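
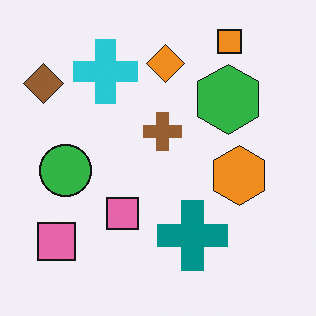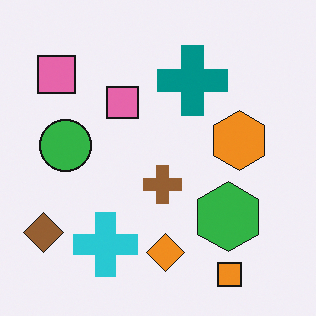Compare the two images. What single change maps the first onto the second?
The image was flipped vertically (top ↔ bottom).

The orange square is in the top-right of the first image and the bottom-right of the second — shapes on opposite sides of the horizontal midline have swapped in a mirror flip.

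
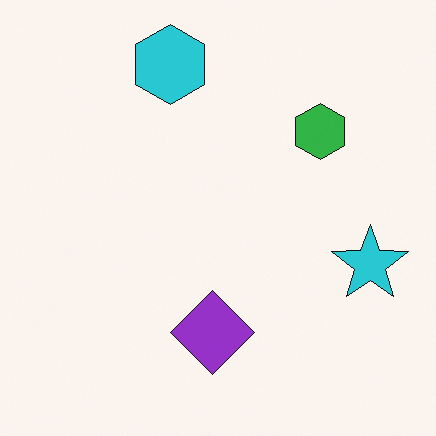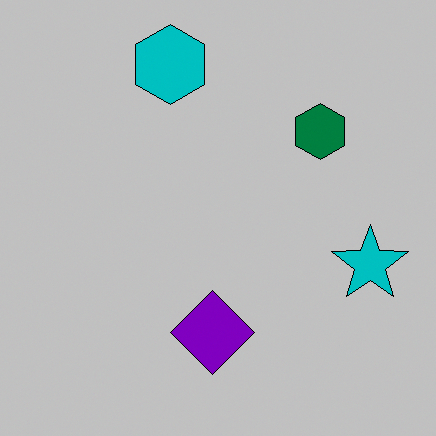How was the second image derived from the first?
It was heavily posterized to just a handful of flat colors.

Each flat color has snapped to a coarser quantized level — most visibly, the near-white background has dropped to a flat grey.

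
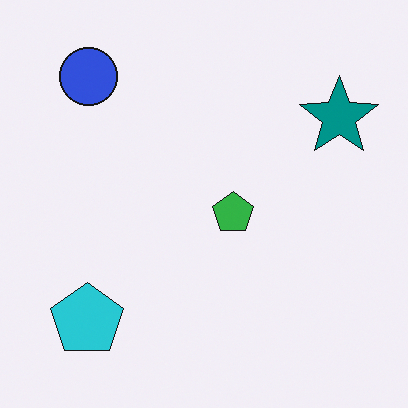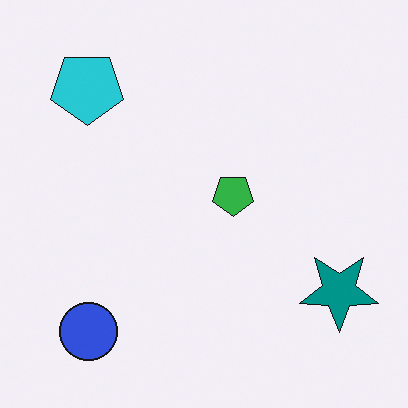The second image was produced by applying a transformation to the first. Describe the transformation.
This is the original image flipped vertically (top ↔ bottom).

The blue circle is in the top-left of the first image and the bottom-left of the second — shapes on opposite sides of the horizontal midline have swapped in a mirror flip.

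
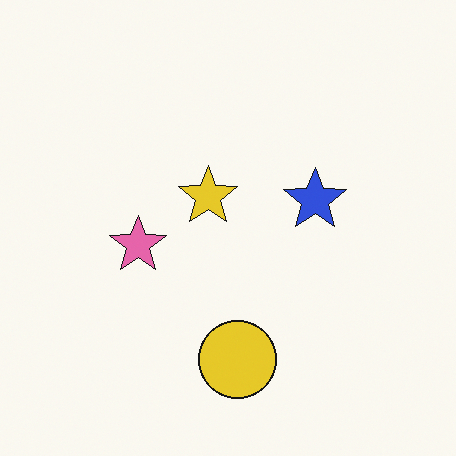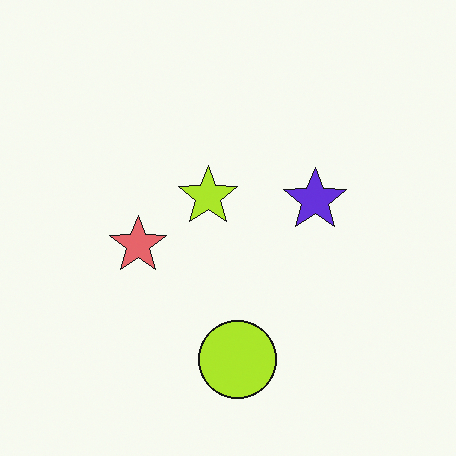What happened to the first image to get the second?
The transformation is: hue-shifted by a small amount.

Every shape's color has rotated by the same amount around the hue wheel — a uniform hue shift.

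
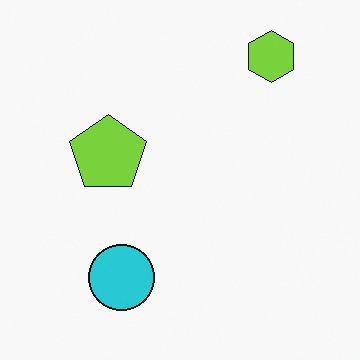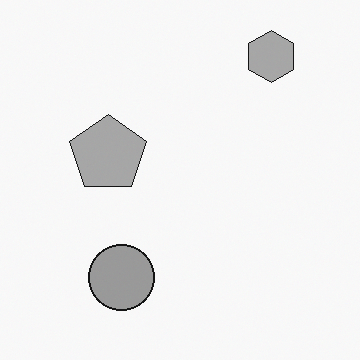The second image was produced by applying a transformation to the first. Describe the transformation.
The transformation is: converted to grayscale.

All color is removed — every shape is now a shade of grey.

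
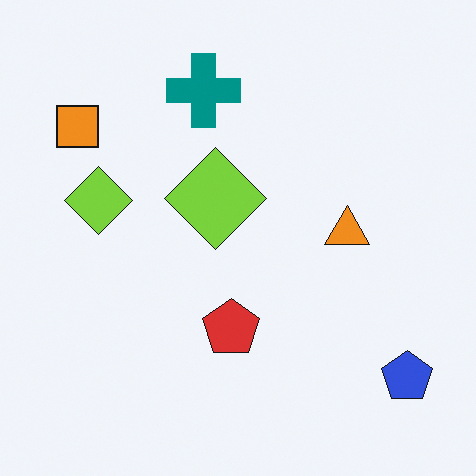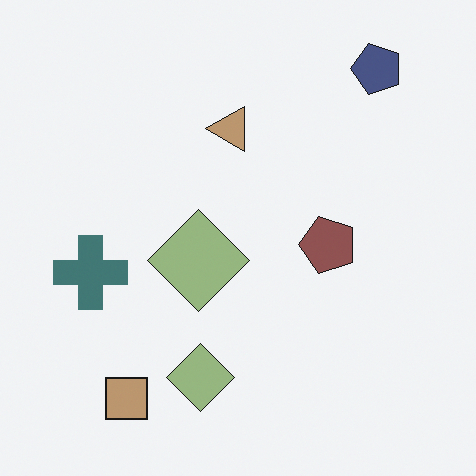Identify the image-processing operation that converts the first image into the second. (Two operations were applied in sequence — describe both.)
It was rotated 90° counter-clockwise, then made much more muted (saturation change).

The blue pentagon sits in the bottom-right of the first image and the top-right of the second — consistent with a whole-image 90° counter-clockwise rotation. All colors are more muted and greyish — a global saturation change.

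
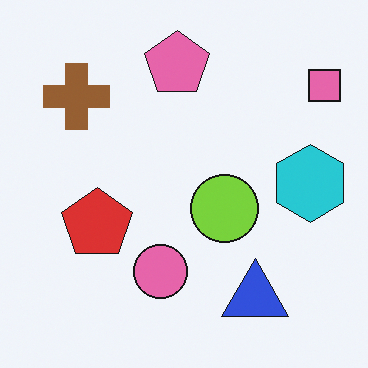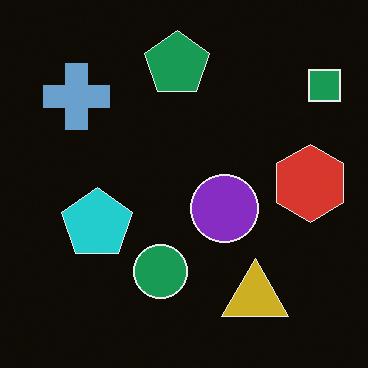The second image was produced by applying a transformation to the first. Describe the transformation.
Color-inverted (negative).

The light background has become dark and every shape's color is its complement — a photographic negative.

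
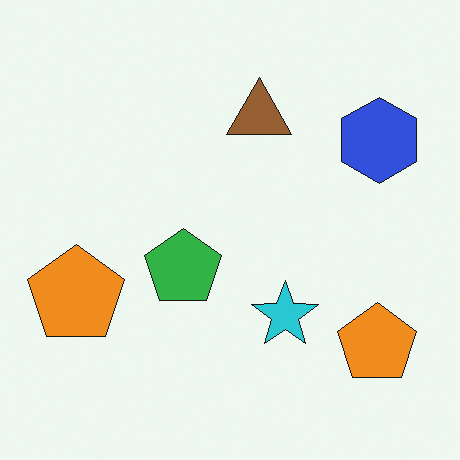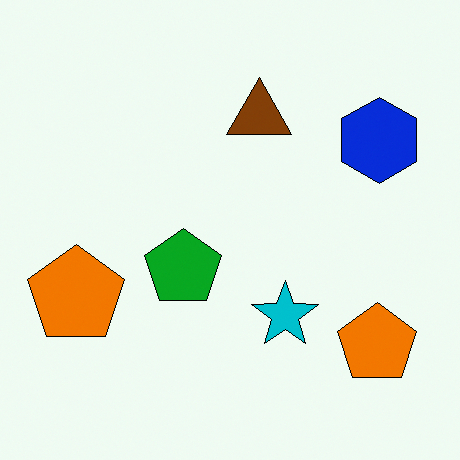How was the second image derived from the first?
It was given slightly increased contrast.

Tones are pushed away from mid-grey across the whole image — a global contrast change.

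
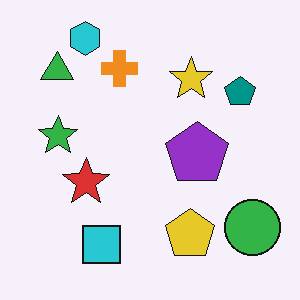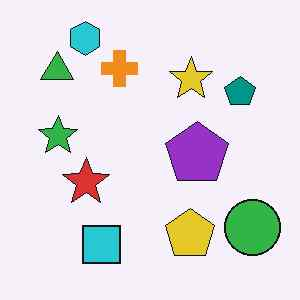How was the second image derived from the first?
The image was JPEG-compressed with visible artifacts.

Blocky 8×8 compression artifacts appear around shape edges and the flat background shows ringing — characteristic JPEG degradation.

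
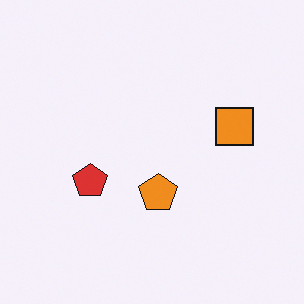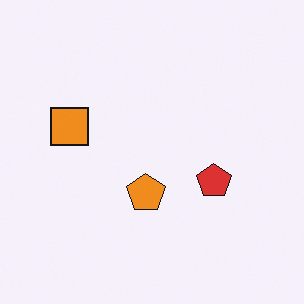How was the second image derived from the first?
This is the original image flipped horizontally (left ↔ right).

The orange square is in the right of the first image and the left of the second — shapes on opposite sides of the vertical midline have swapped in a mirror flip.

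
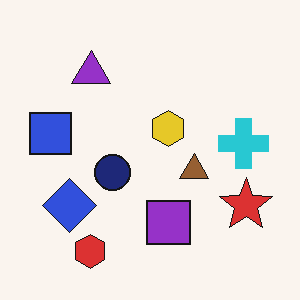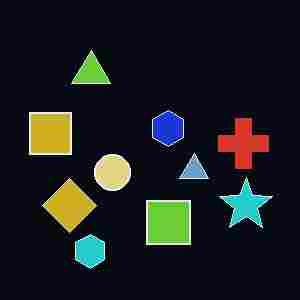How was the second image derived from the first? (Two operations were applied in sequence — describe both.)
Color-inverted (negative), then heavily JPEG-compressed with obvious blocking artifacts.

The light background has become dark and every shape's color is its complement — a photographic negative. Blocky 8×8 compression artifacts appear around shape edges and the flat background shows ringing — characteristic JPEG degradation.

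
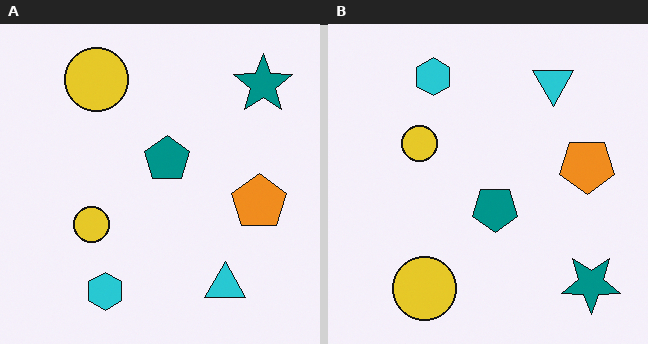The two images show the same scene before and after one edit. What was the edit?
The right (B) image is the left (A) flipped vertically (top ↔ bottom).

The cyan hexagon is in the bottom-left of the left (A) image and the top-left of the right (B) — shapes on opposite sides of the horizontal midline have swapped in a mirror flip.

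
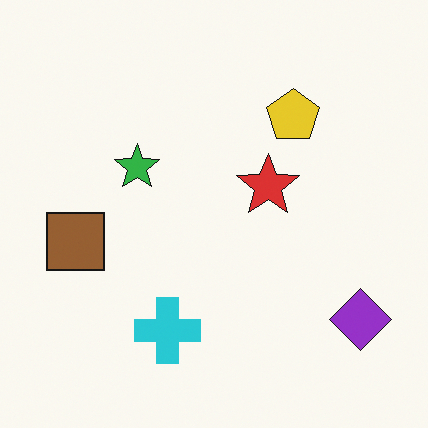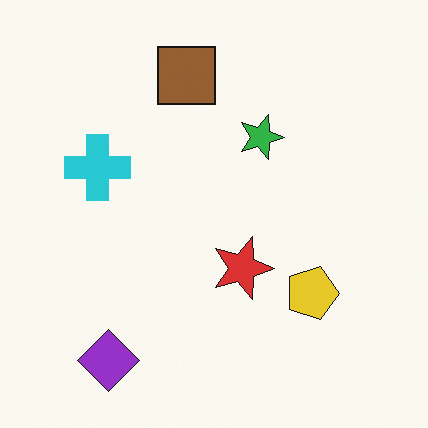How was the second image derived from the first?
It was rotated 90° clockwise.

The purple diamond sits in the bottom-right of the first image and the bottom-left of the second — consistent with a whole-image 90° clockwise rotation.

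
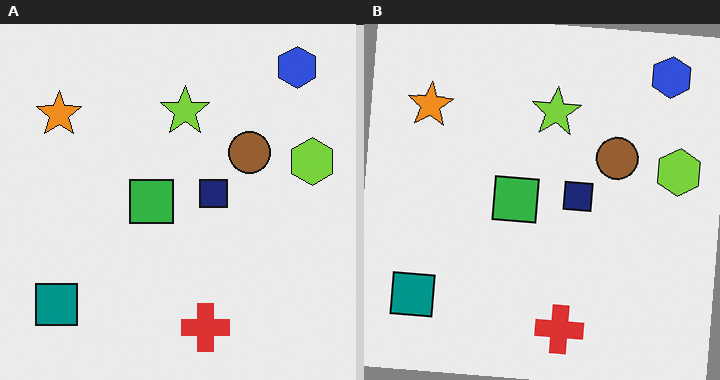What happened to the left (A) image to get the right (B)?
Rotated clockwise by a few degrees.

Every shape is tilted by the same angle and the image corners show triangular fill wedges — a whole-image rotation by a non-right angle.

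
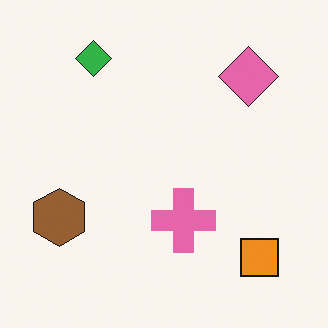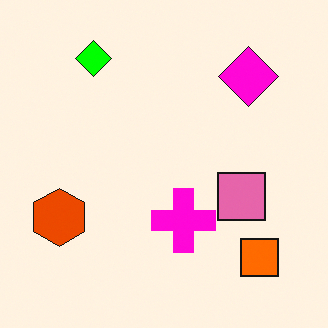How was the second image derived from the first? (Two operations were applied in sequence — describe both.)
The image was made much more vivid (saturation change), then overlaid with an additional pink square.

All colors are more vivid — a global saturation change. A pink square appears in the second image that is absent from the first.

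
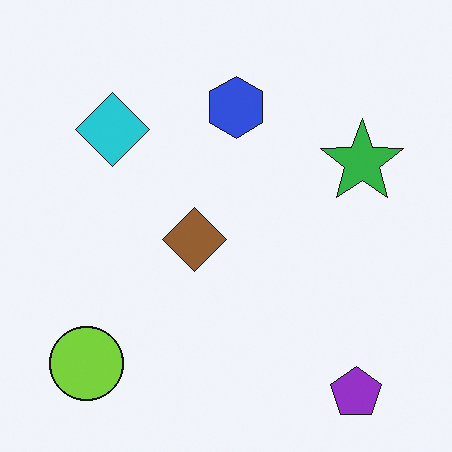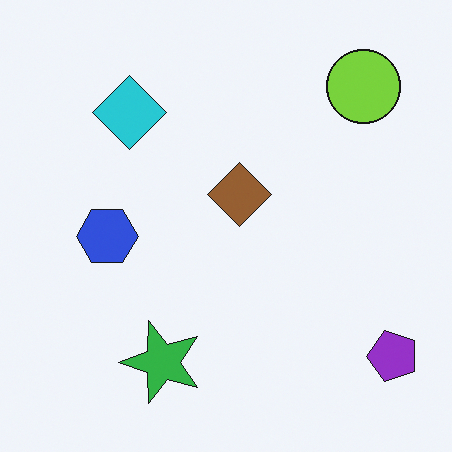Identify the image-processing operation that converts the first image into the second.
The transformation is: transposed (reflected across the top-left ↔ bottom-right diagonal).

Shapes have swapped their row and column positions — what was in the top-right is now in the bottom-left — a diagonal reflection.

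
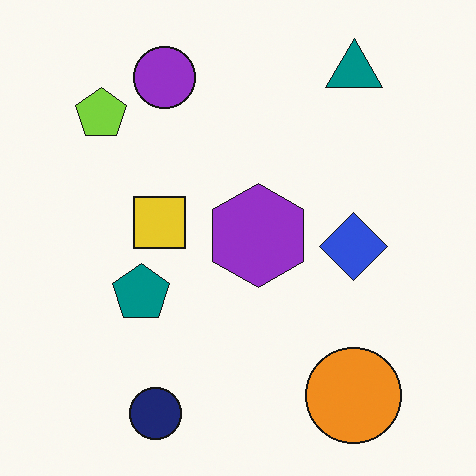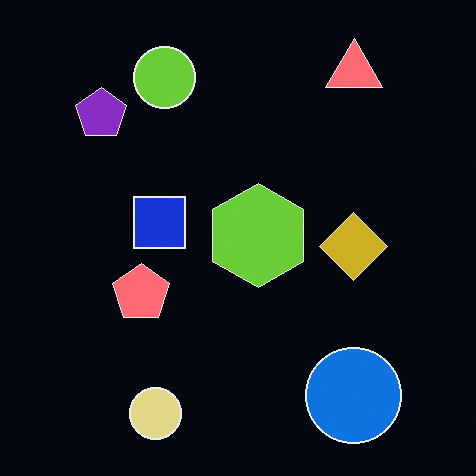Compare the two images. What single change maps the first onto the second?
Color-inverted (negative).

The light background has become dark and every shape's color is its complement — a photographic negative.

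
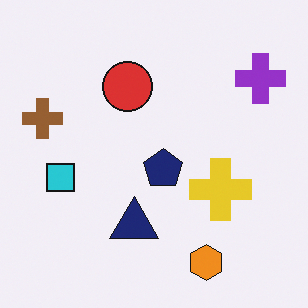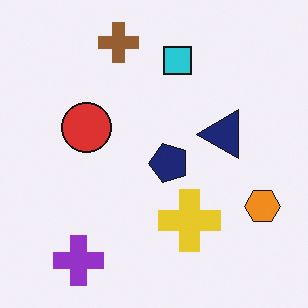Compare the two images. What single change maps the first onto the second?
This is the original image transposed (reflected across the top-left ↔ bottom-right diagonal).

Shapes have swapped their row and column positions — what was in the top-right is now in the bottom-left — a diagonal reflection.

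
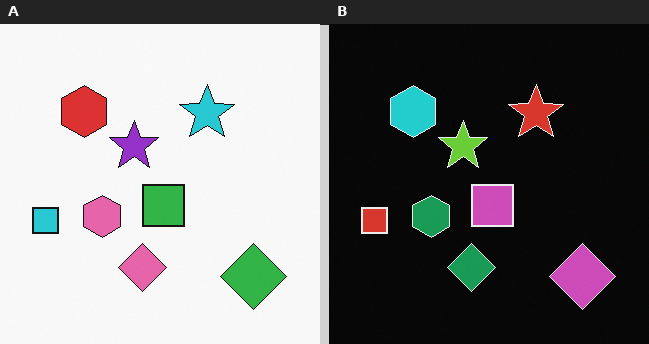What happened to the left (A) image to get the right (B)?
The right (B) image is the left (A) color-inverted (negative).

The light background has become dark and every shape's color is its complement — a photographic negative.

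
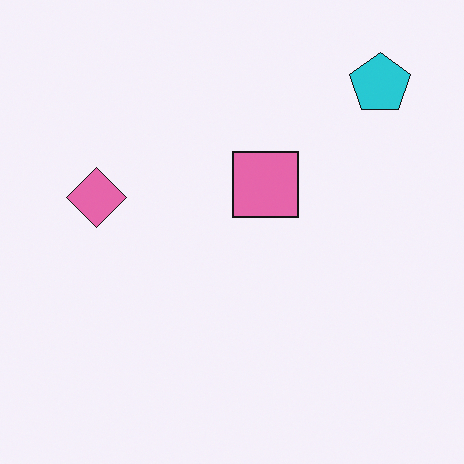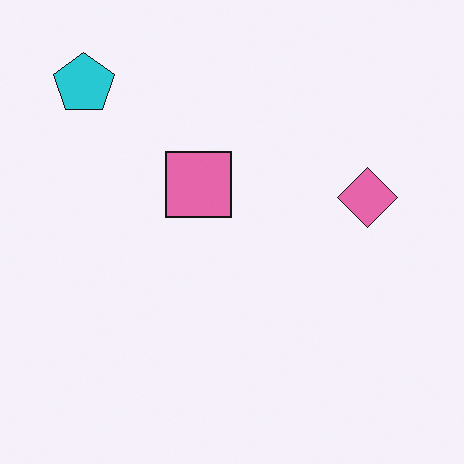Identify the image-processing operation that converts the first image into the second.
The second image is the first flipped horizontally (left ↔ right).

The cyan pentagon is in the top-right of the first image and the top-left of the second — shapes on opposite sides of the vertical midline have swapped in a mirror flip.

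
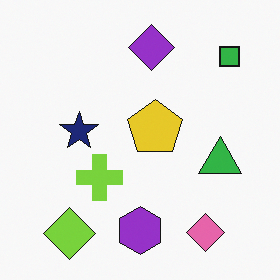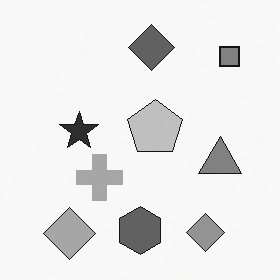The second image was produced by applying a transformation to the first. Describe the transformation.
The second image is the first converted to grayscale.

All color is removed — every shape is now a shade of grey.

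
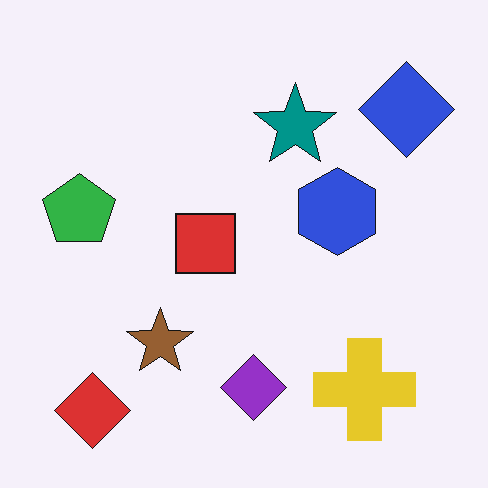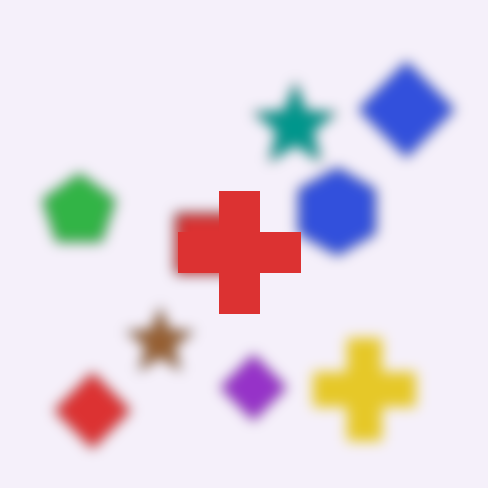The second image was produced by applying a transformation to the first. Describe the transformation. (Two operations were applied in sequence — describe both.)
The second image is the first heavily blurred, then overlaid with an additional red cross.

Shape edges and outlines are uniformly softened across the whole image. A red cross appears in the second image that is absent from the first.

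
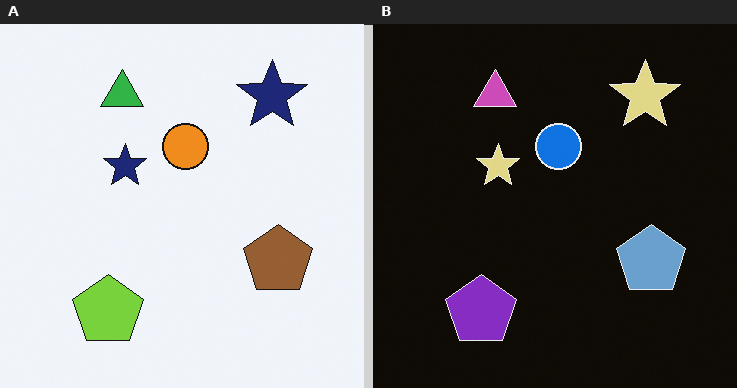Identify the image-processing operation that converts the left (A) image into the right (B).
It was color-inverted (negative).

The light background has become dark and every shape's color is its complement — a photographic negative.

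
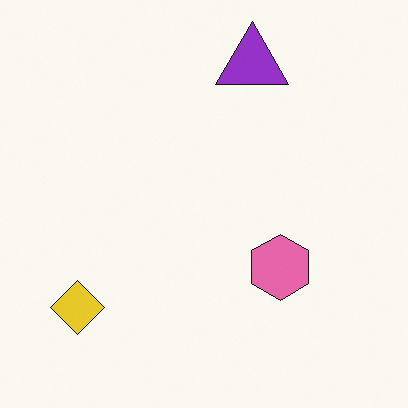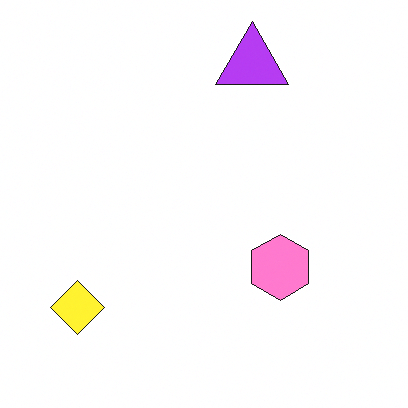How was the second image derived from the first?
The image was slightly brightened.

Every pixel — background and shapes alike — is uniformly brightened.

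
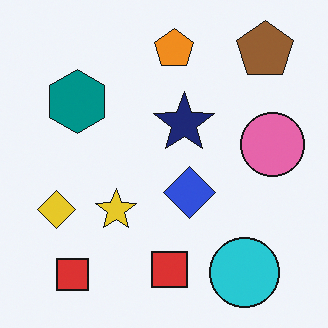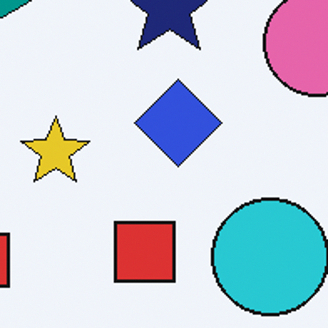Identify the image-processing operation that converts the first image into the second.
The second image is the first cropped tightly and scaled back up.

The visible shapes are larger and the field of view is narrower; shapes near the original edges may be partly or wholly outside the frame — a crop-and-rescale.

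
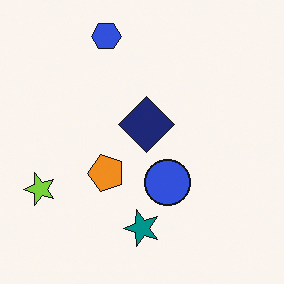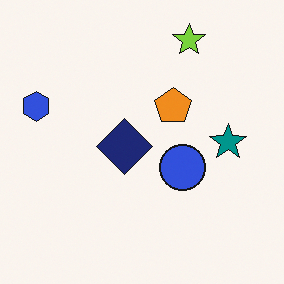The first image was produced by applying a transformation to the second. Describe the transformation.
This is the original image transposed (reflected across the top-left ↔ bottom-right diagonal).

Shapes have swapped their row and column positions — what was in the top-right is now in the bottom-left — a diagonal reflection.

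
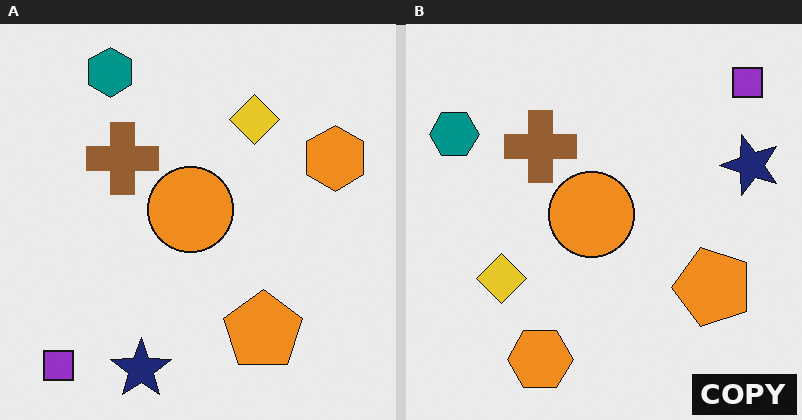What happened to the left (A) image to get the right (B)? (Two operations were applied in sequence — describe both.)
The image was transposed (reflected across the top-left ↔ bottom-right diagonal), then watermarked with the text "COPY" in the lower-right corner.

Shapes have swapped their row and column positions — what was in the top-right is now in the bottom-left — a diagonal reflection. A dark label reading "COPY" appears in the lower-right corner.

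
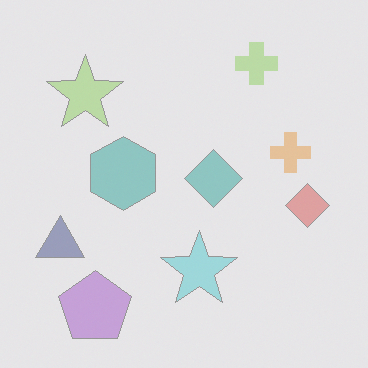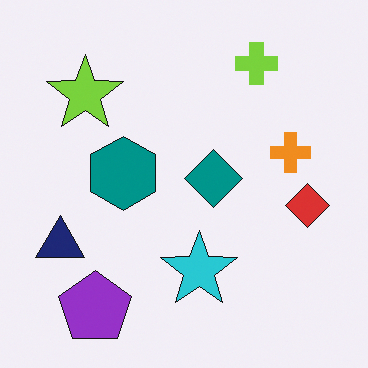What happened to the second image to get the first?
The first image is the second washed out (contrast reduced).

Tones are pushed toward mid-grey across the whole image — a global contrast change.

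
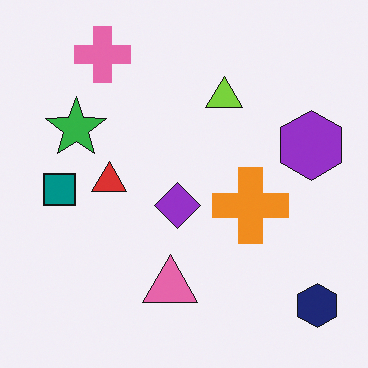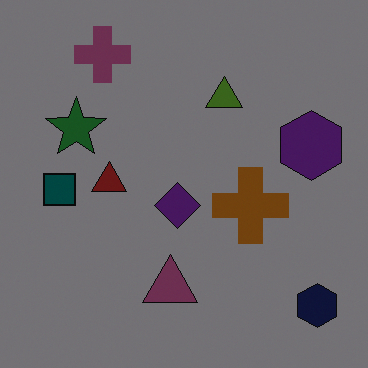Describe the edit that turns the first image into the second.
The second image is the first darkened a lot.

Every pixel — background and shapes alike — is uniformly darkened.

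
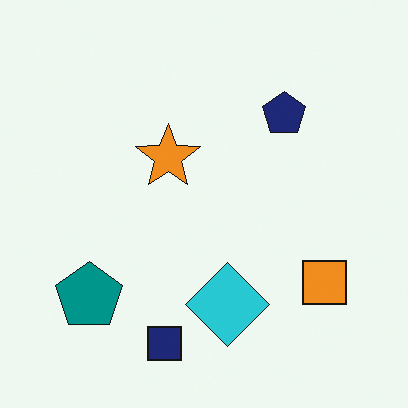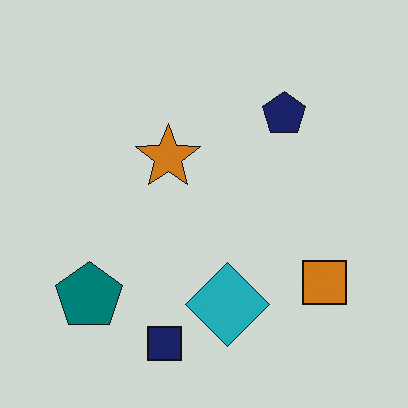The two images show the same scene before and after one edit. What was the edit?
The transformation is: slightly darkened.

Every pixel — background and shapes alike — is uniformly darkened.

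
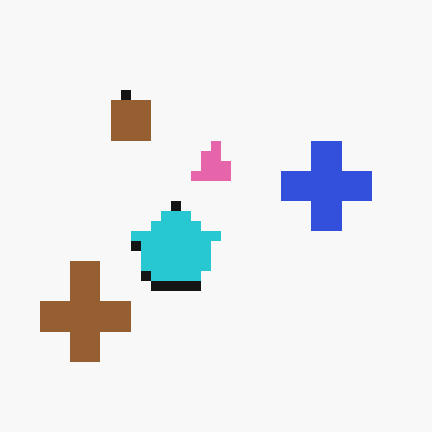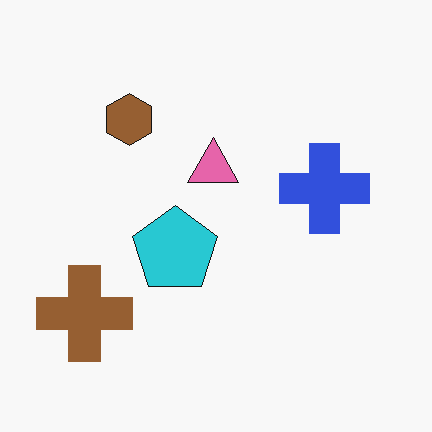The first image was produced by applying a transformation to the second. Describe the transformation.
Heavily pixelated into large blocks.

Shapes are reduced to large square blocks; fine edges and outlines are lost — a downscale-then-upscale (mosaic) effect.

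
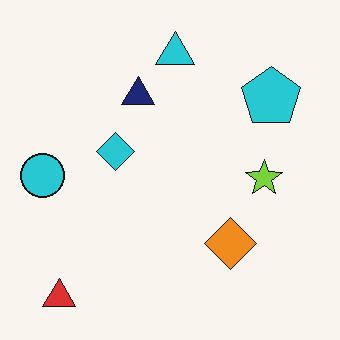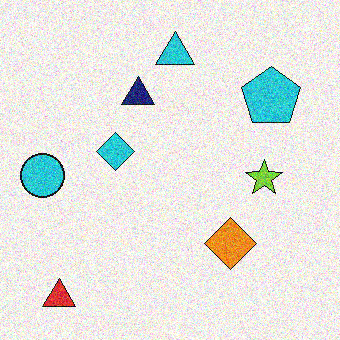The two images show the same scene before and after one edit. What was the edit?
Degraded with visible gaussian noise.

Random speckle covers the whole image, including the flat background.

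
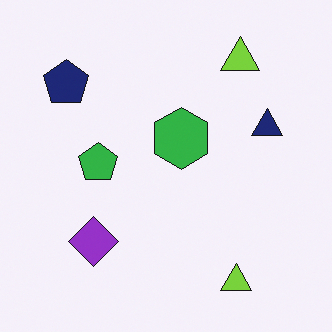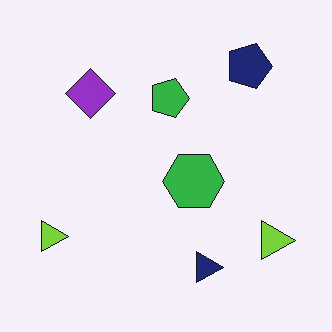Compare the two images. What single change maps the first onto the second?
This is the original image rotated 90° clockwise.

The navy pentagon sits in the top-left of the first image and the top-right of the second — consistent with a whole-image 90° clockwise rotation.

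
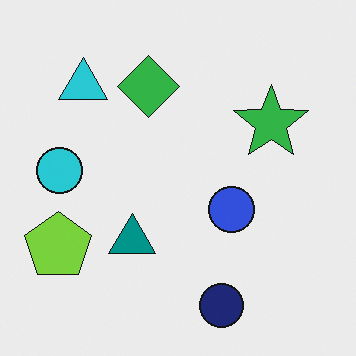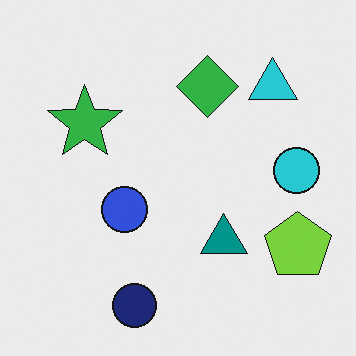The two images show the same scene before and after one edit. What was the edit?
The transformation is: flipped horizontally (left ↔ right).

The lime pentagon is in the bottom-left of the first image and the bottom-right of the second — shapes on opposite sides of the vertical midline have swapped in a mirror flip.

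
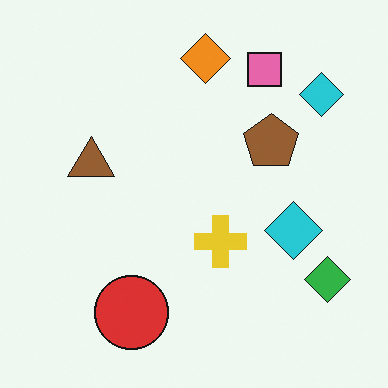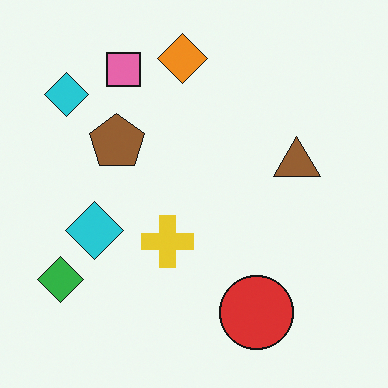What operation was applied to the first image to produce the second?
The transformation is: flipped horizontally (left ↔ right).

The green diamond is in the bottom-right of the first image and the bottom-left of the second — shapes on opposite sides of the vertical midline have swapped in a mirror flip.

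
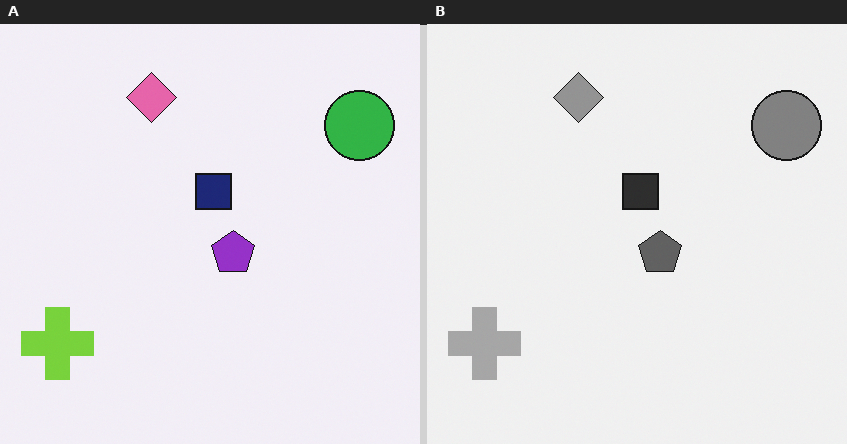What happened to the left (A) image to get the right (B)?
It was converted to grayscale.

All color is removed — every shape is now a shade of grey.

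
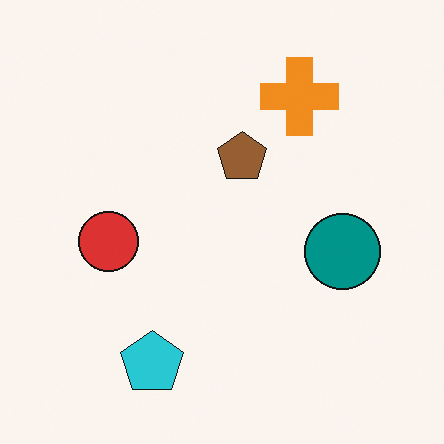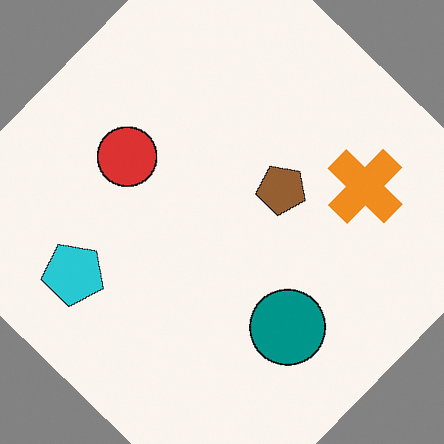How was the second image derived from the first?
The image was rotated clockwise by a large amount — several tens of degrees.

Every shape is tilted by the same angle and the image corners show triangular fill wedges — a whole-image rotation by a non-right angle.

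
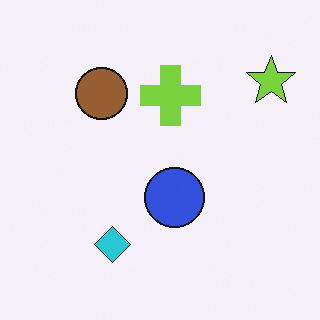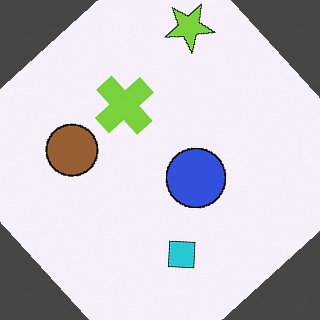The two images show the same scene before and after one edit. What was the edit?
The transformation is: rotated counter-clockwise by a large amount — several tens of degrees.

Every shape is tilted by the same angle and the image corners show triangular fill wedges — a whole-image rotation by a non-right angle.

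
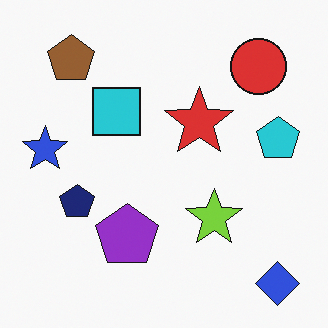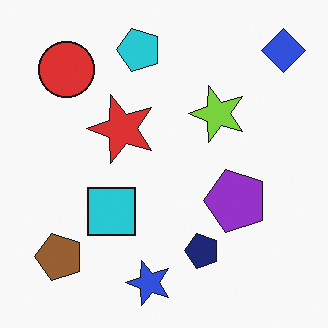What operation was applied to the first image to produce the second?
Rotated 90° counter-clockwise.

The blue diamond sits in the bottom-right of the first image and the top-right of the second — consistent with a whole-image 90° counter-clockwise rotation.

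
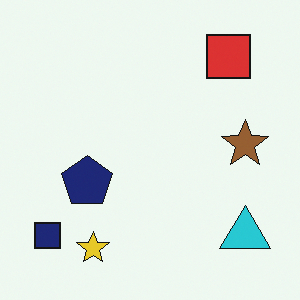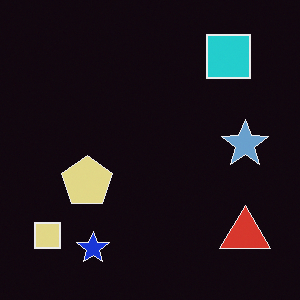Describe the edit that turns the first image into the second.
The image was color-inverted (negative).

The light background has become dark and every shape's color is its complement — a photographic negative.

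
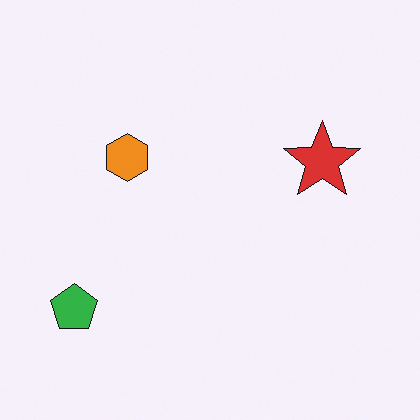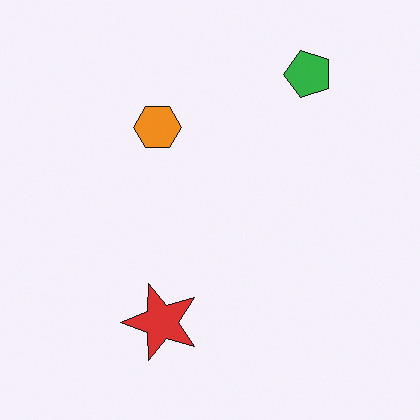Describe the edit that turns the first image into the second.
This is the original image transposed (reflected across the top-left ↔ bottom-right diagonal).

Shapes have swapped their row and column positions — what was in the top-right is now in the bottom-left — a diagonal reflection.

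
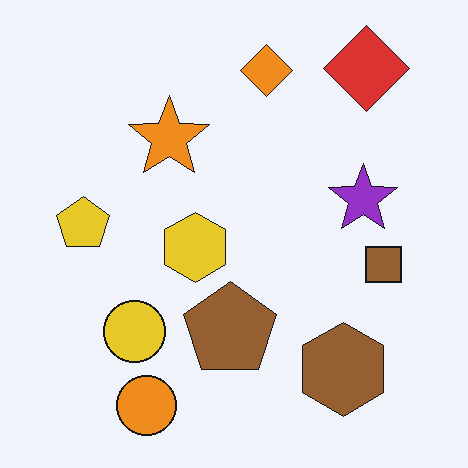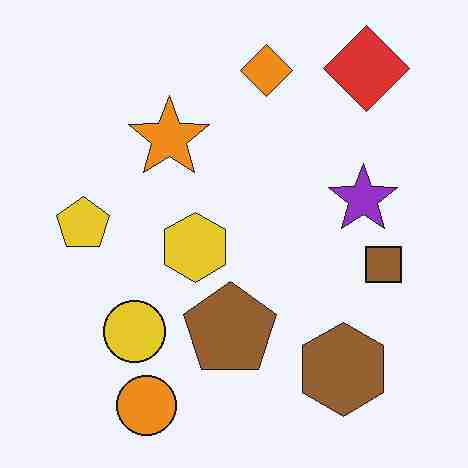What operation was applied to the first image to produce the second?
This is the original image heavily JPEG-compressed with obvious blocking artifacts.

Blocky 8×8 compression artifacts appear around shape edges and the flat background shows ringing — characteristic JPEG degradation.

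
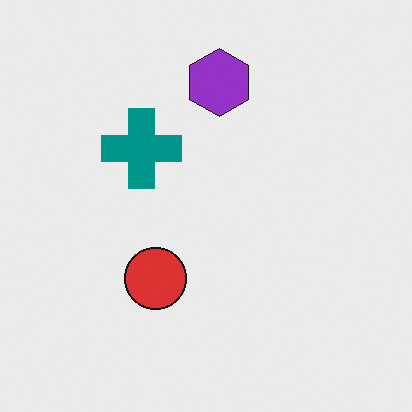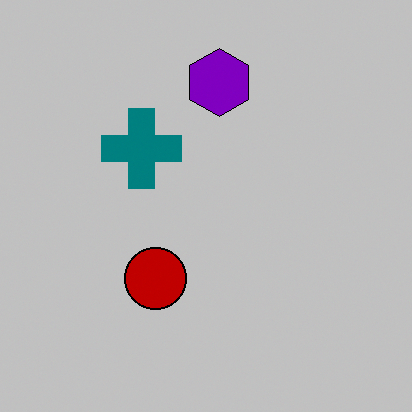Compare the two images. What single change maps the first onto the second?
This is the original image heavily posterized to just a handful of flat colors.

Each flat color has snapped to a coarser quantized level — most visibly, the near-white background has dropped to a flat grey.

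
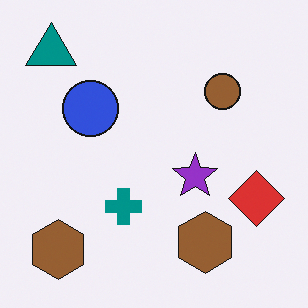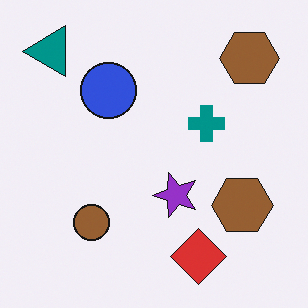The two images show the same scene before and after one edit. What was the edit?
The transformation is: transposed (reflected across the top-left ↔ bottom-right diagonal).

Shapes have swapped their row and column positions — what was in the top-right is now in the bottom-left — a diagonal reflection.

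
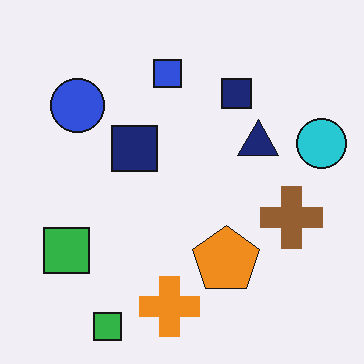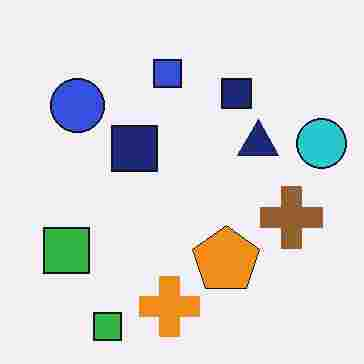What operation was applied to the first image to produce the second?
The image was heavily JPEG-compressed with obvious blocking artifacts.

Blocky 8×8 compression artifacts appear around shape edges and the flat background shows ringing — characteristic JPEG degradation.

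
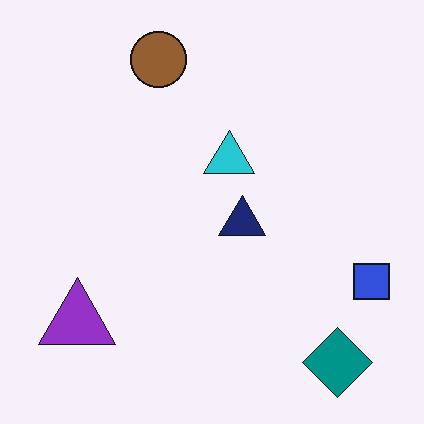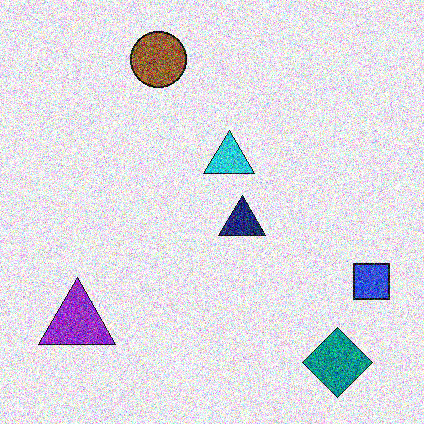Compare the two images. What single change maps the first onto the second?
This is the original image degraded with heavy additive noise.

Random speckle covers the whole image, including the flat background.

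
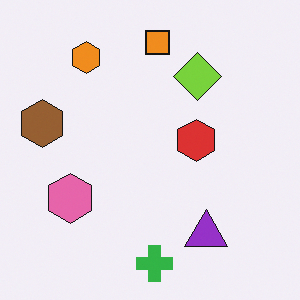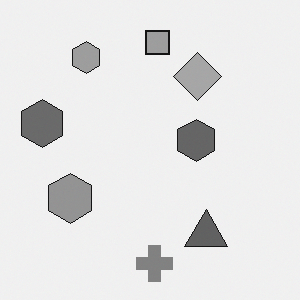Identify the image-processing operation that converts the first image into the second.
The transformation is: converted to grayscale.

All color is removed — every shape is now a shade of grey.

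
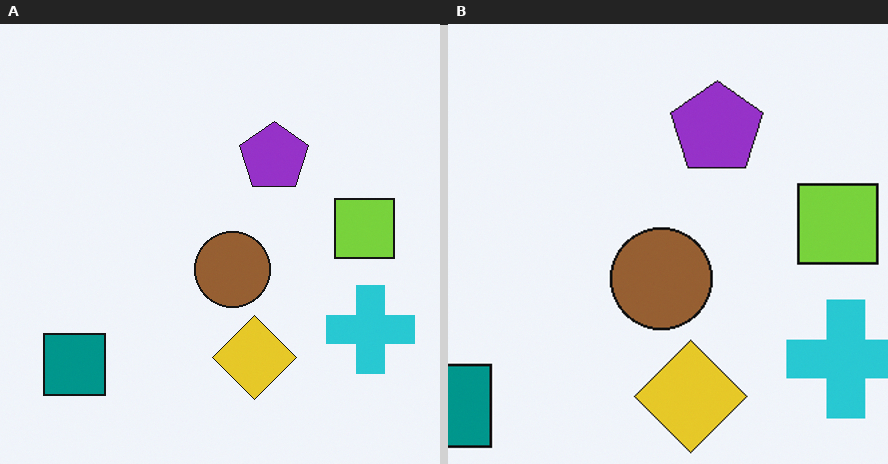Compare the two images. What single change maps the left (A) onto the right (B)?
Cropped to a modestly smaller region and rescaled.

The visible shapes are larger and the field of view is narrower; shapes near the original edges may be partly or wholly outside the frame — a crop-and-rescale.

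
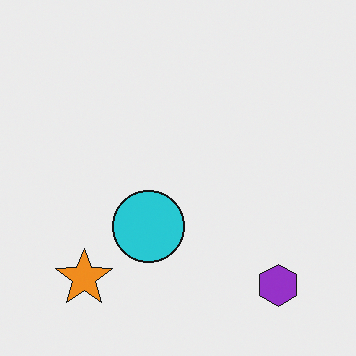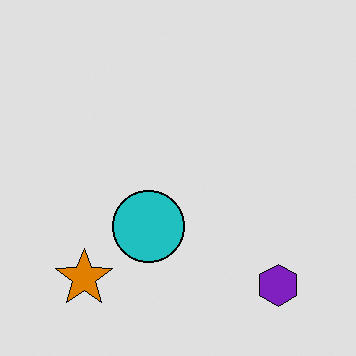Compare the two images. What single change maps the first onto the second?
The image was posterized to a reduced palette.

Each flat color has snapped to a coarser quantized level — most visibly, the near-white background has dropped to a flat grey.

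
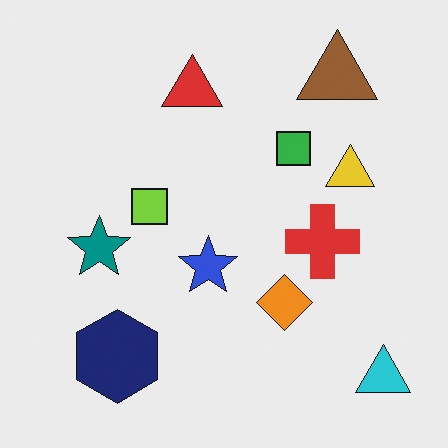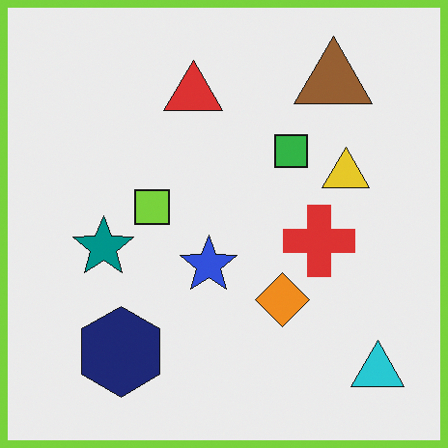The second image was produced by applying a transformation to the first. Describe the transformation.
It was framed with a lime border.

A solid lime frame runs around the edge of the second image, with the content slightly shrunk inside it.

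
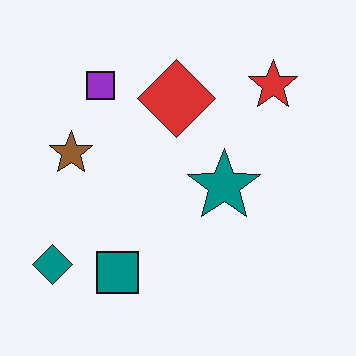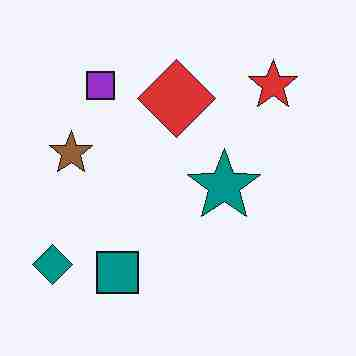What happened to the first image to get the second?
The second image is the first heavily JPEG-compressed with obvious blocking artifacts.

Blocky 8×8 compression artifacts appear around shape edges and the flat background shows ringing — characteristic JPEG degradation.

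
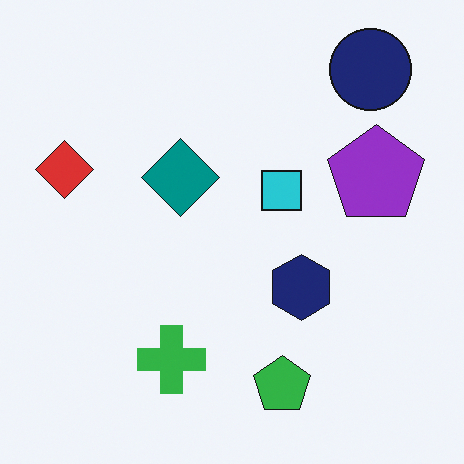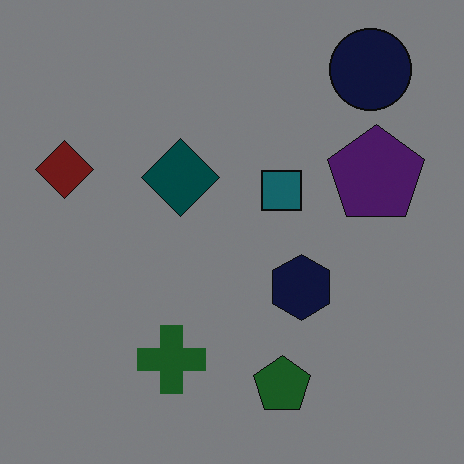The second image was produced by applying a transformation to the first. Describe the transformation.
Darkened a lot.

Every pixel — background and shapes alike — is uniformly darkened.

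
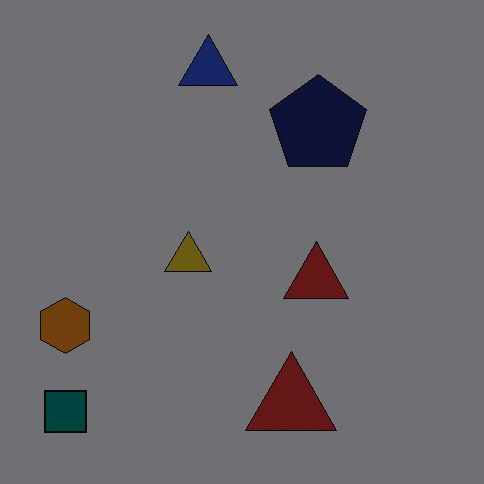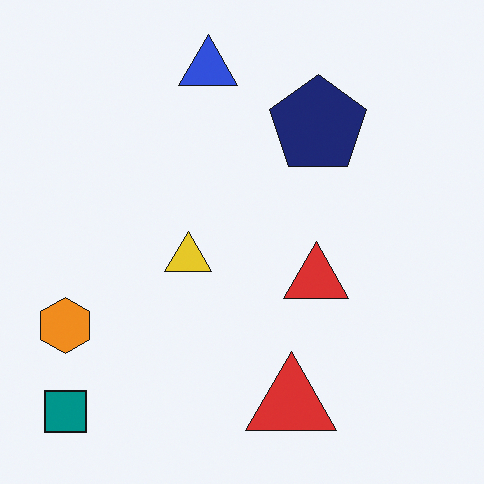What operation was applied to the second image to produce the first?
This is the original image noticeably darkened.

Every pixel — background and shapes alike — is uniformly darkened.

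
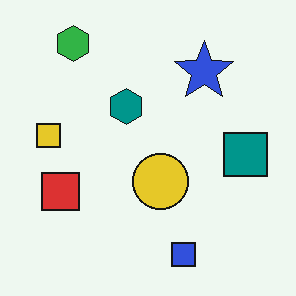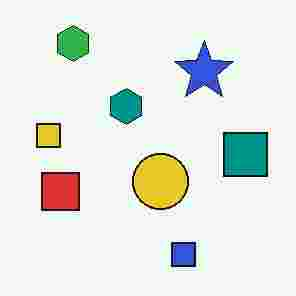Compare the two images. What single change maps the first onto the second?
The transformation is: heavily JPEG-compressed with obvious blocking artifacts.

Blocky 8×8 compression artifacts appear around shape edges and the flat background shows ringing — characteristic JPEG degradation.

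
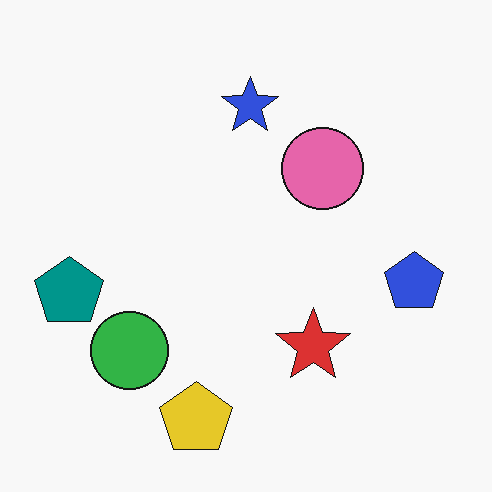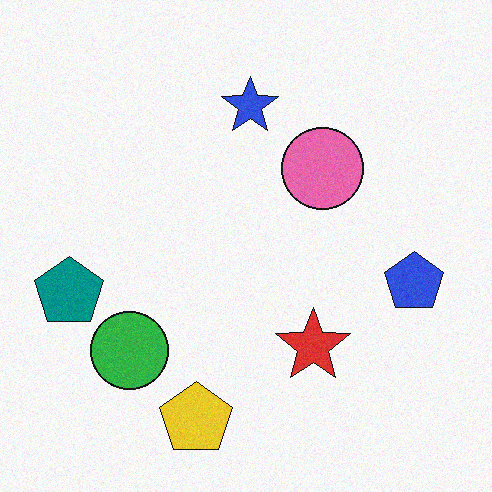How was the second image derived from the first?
The second image is the first degraded with subtle gaussian noise.

Random speckle covers the whole image, including the flat background.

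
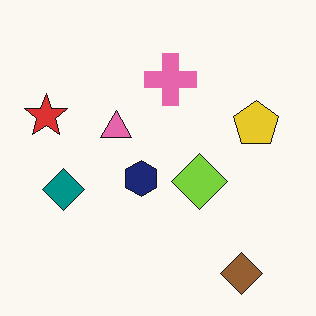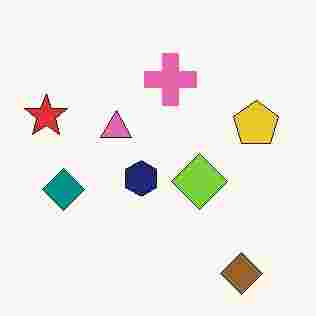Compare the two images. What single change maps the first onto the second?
The second image is the first degraded with heavy JPEG compression.

Blocky 8×8 compression artifacts appear around shape edges and the flat background shows ringing — characteristic JPEG degradation.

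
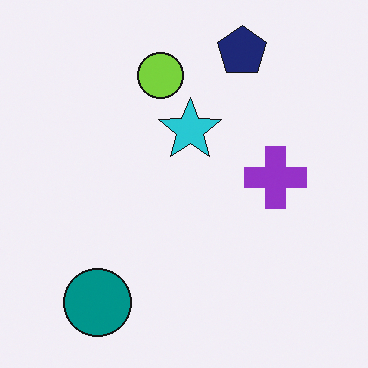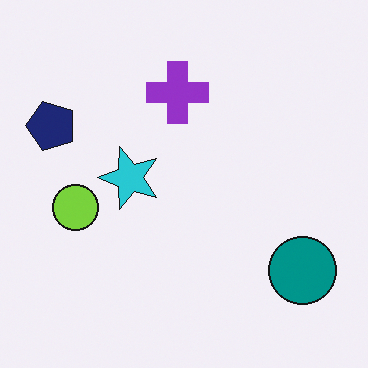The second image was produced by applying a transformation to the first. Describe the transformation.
The transformation is: rotated 90° counter-clockwise.

The teal circle sits in the bottom-left of the first image and the bottom-right of the second — consistent with a whole-image 90° counter-clockwise rotation.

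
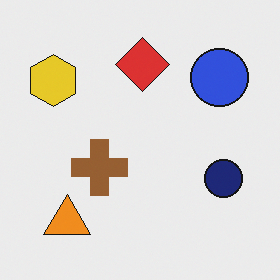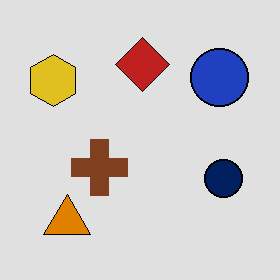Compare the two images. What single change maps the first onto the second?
Posterized to a reduced palette.

Each flat color has snapped to a coarser quantized level — most visibly, the near-white background has dropped to a flat grey.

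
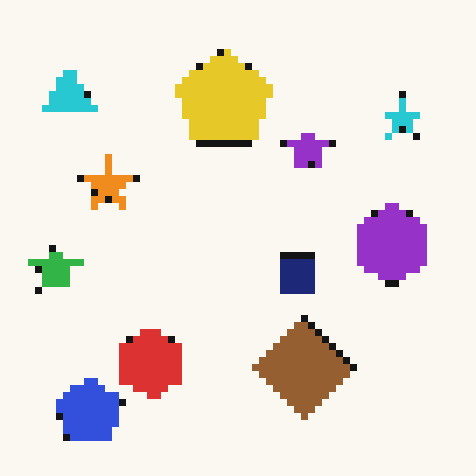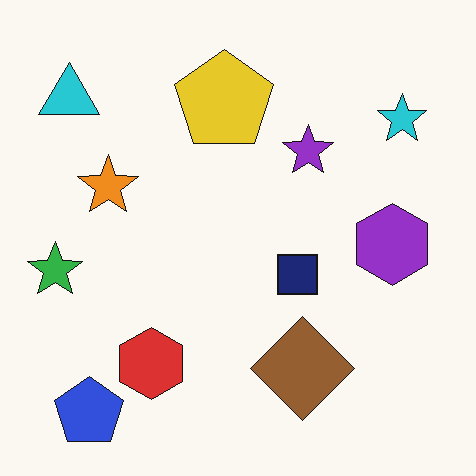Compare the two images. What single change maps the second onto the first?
It was pixelated into visible square blocks.

Shapes are reduced to large square blocks; fine edges and outlines are lost — a downscale-then-upscale (mosaic) effect.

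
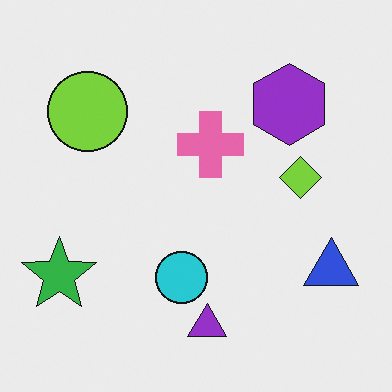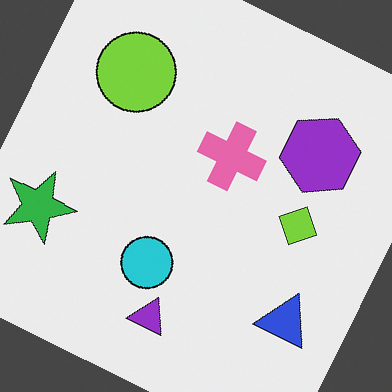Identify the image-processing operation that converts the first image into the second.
Rotated clockwise by a clearly visible amount.

Every shape is tilted by the same angle and the image corners show triangular fill wedges — a whole-image rotation by a non-right angle.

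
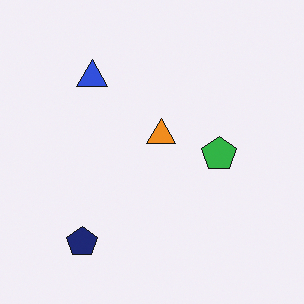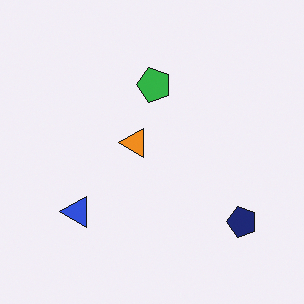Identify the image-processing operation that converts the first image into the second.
This is the original image rotated 90° counter-clockwise.

The navy pentagon sits in the bottom-left of the first image and the bottom-right of the second — consistent with a whole-image 90° counter-clockwise rotation.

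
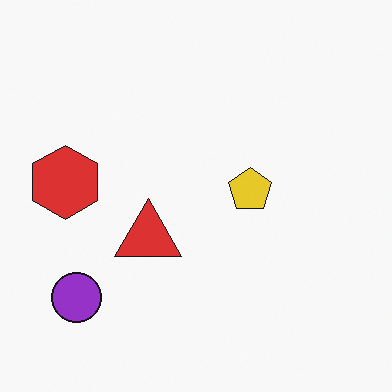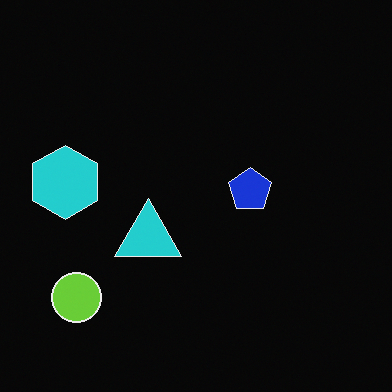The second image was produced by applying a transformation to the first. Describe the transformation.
This is the original image color-inverted (negative).

The light background has become dark and every shape's color is its complement — a photographic negative.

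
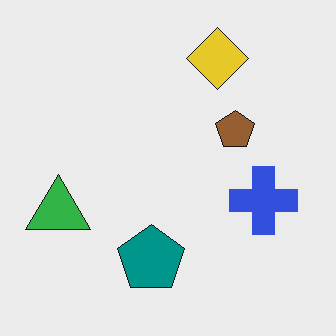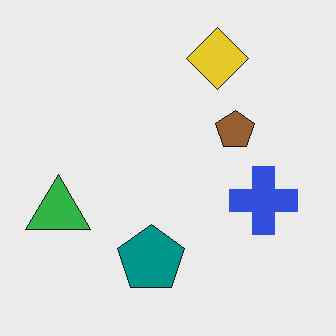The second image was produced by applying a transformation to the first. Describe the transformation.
The second image is the first given moderate JPEG compression.

Blocky 8×8 compression artifacts appear around shape edges and the flat background shows ringing — characteristic JPEG degradation.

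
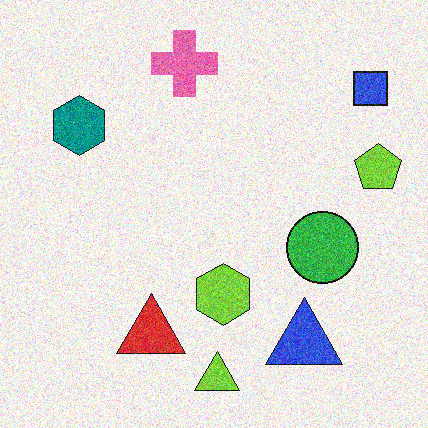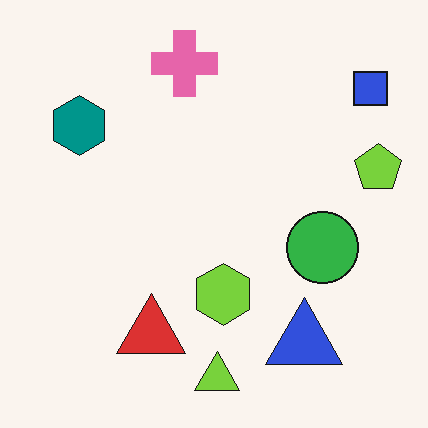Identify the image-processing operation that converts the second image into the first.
The image was degraded with a thick layer of grain.

Random speckle covers the whole image, including the flat background.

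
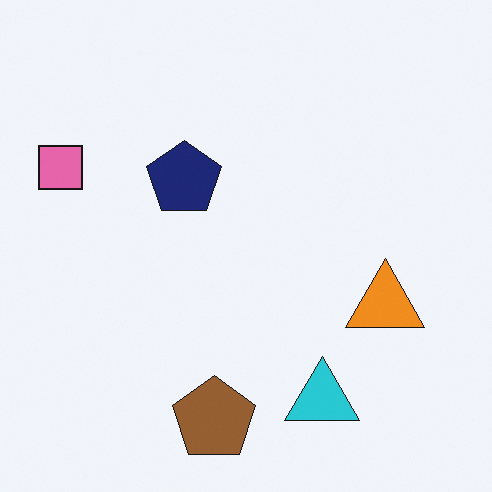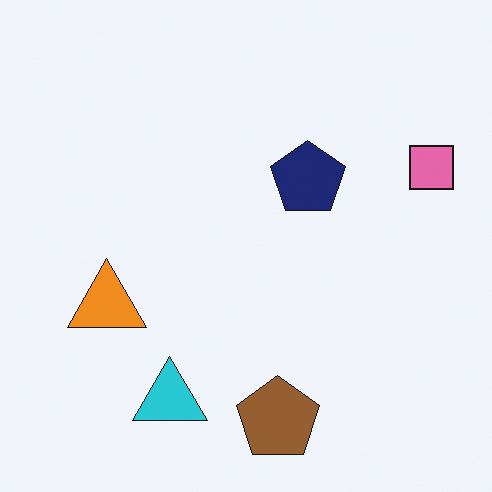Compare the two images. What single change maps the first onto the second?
It was flipped horizontally (left ↔ right).

The pink square is in the left of the first image and the right of the second — shapes on opposite sides of the vertical midline have swapped in a mirror flip.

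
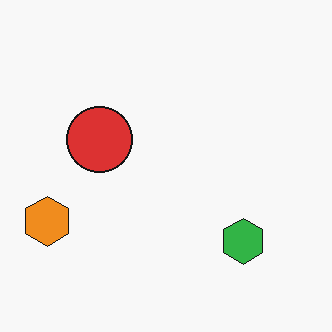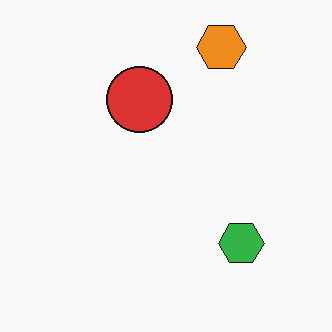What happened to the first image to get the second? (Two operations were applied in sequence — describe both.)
Given moderate JPEG compression, then transposed (reflected across the top-left ↔ bottom-right diagonal).

Blocky 8×8 compression artifacts appear around shape edges and the flat background shows ringing — characteristic JPEG degradation. Shapes have swapped their row and column positions — what was in the top-right is now in the bottom-left — a diagonal reflection.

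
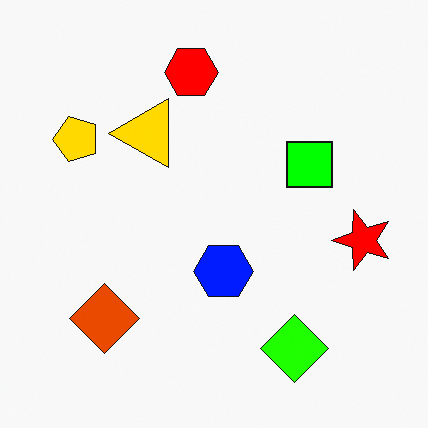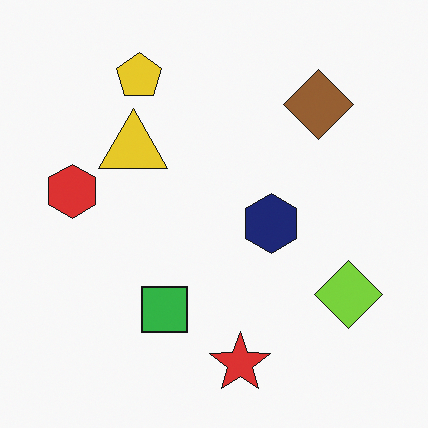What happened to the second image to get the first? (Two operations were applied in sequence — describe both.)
This is the original image transposed (reflected across the top-left ↔ bottom-right diagonal), then heavily oversaturated.

Shapes have swapped their row and column positions — what was in the top-right is now in the bottom-left — a diagonal reflection. All colors are more vivid — a global saturation change.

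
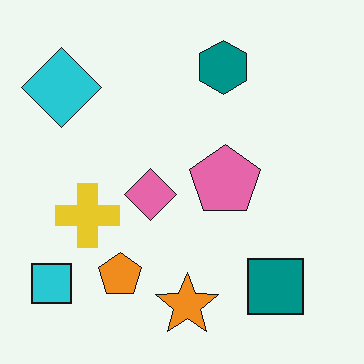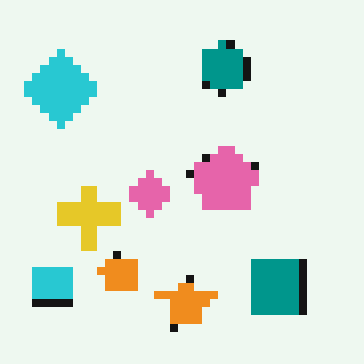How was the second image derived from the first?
The transformation is: pixelated into visible square blocks.

Shapes are reduced to large square blocks; fine edges and outlines are lost — a downscale-then-upscale (mosaic) effect.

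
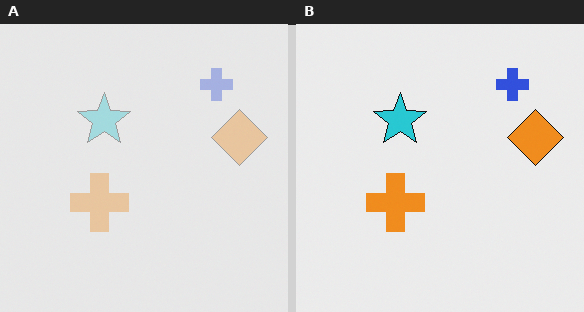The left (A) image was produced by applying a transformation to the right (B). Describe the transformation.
The image was washed out (contrast reduced).

Tones are pushed toward mid-grey across the whole image — a global contrast change.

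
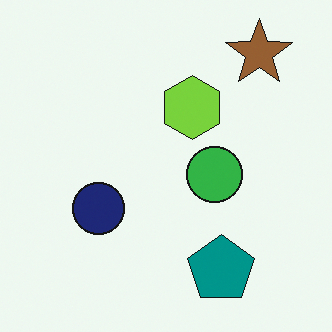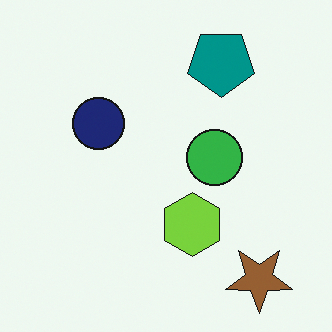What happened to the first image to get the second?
The image was flipped vertically (top ↔ bottom).

The brown star is in the top-right of the first image and the bottom-right of the second — shapes on opposite sides of the horizontal midline have swapped in a mirror flip.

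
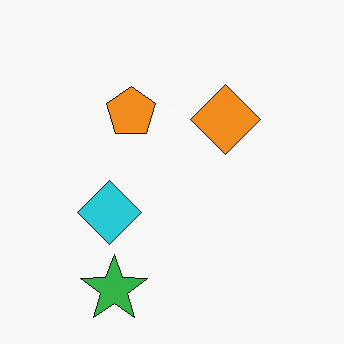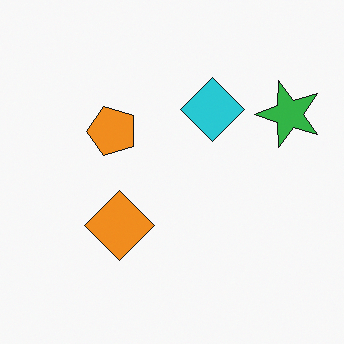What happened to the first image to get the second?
This is the original image transposed (reflected across the top-left ↔ bottom-right diagonal).

Shapes have swapped their row and column positions — what was in the top-right is now in the bottom-left — a diagonal reflection.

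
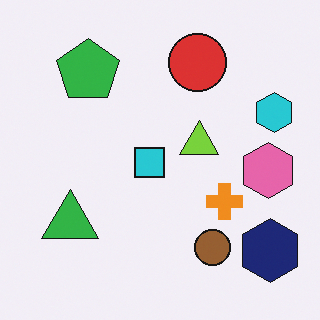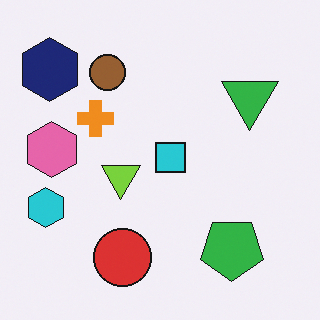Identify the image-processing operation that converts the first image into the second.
Rotated 180°.

The navy hexagon sits in the bottom-right of the first image and the top-left of the second — consistent with a whole-image 180° rotation.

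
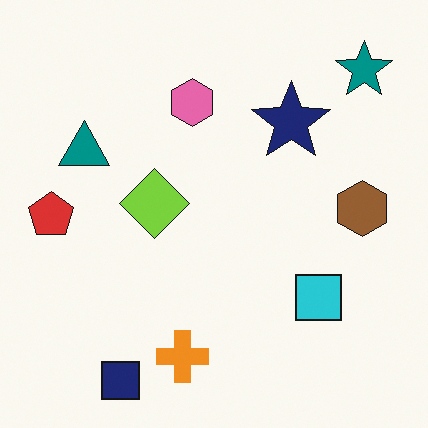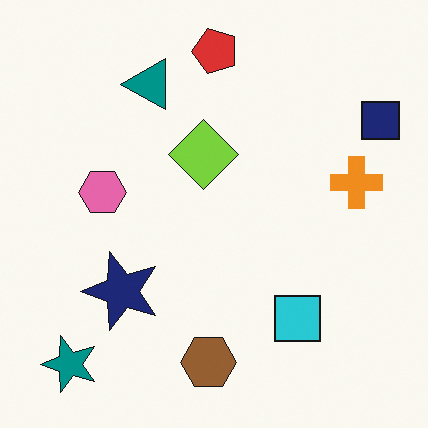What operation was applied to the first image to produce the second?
The image was transposed (reflected across the top-left ↔ bottom-right diagonal).

Shapes have swapped their row and column positions — what was in the top-right is now in the bottom-left — a diagonal reflection.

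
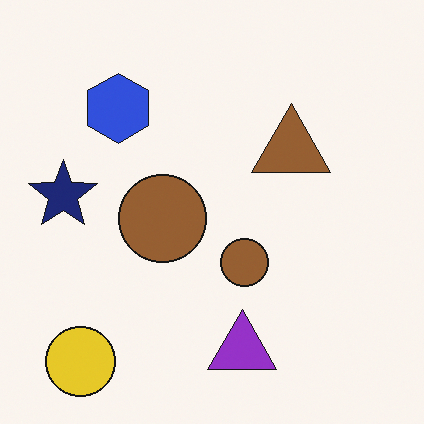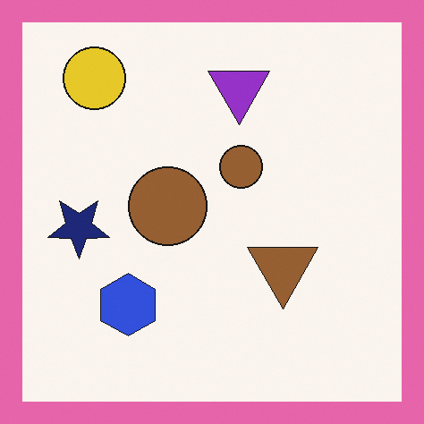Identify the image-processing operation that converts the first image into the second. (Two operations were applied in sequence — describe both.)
The transformation is: flipped vertically (top ↔ bottom), then framed with a pink border.

The yellow circle is in the bottom-left of the first image and the top-left of the second — shapes on opposite sides of the horizontal midline have swapped in a mirror flip. A solid pink frame runs around the edge of the second image, with the content slightly shrunk inside it.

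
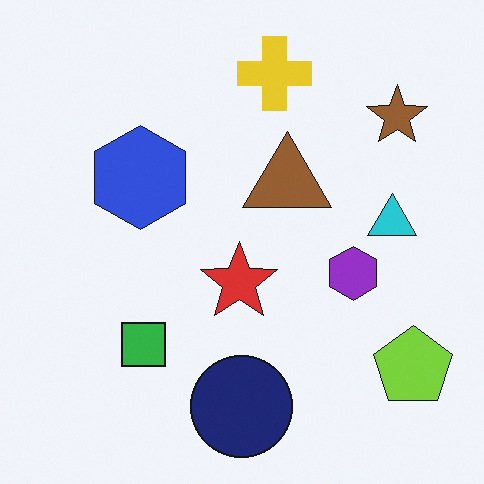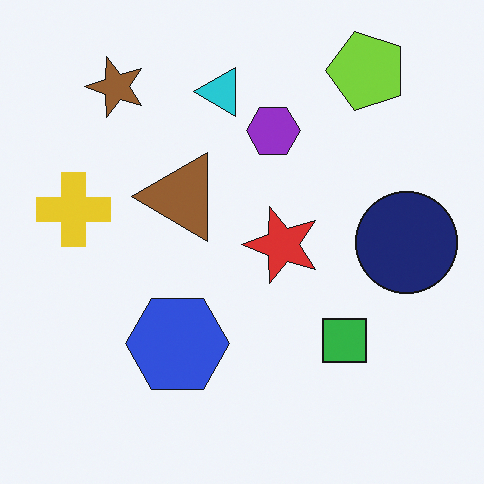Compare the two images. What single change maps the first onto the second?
The image was rotated 90° counter-clockwise.

The lime pentagon sits in the bottom-right of the first image and the top-right of the second — consistent with a whole-image 90° counter-clockwise rotation.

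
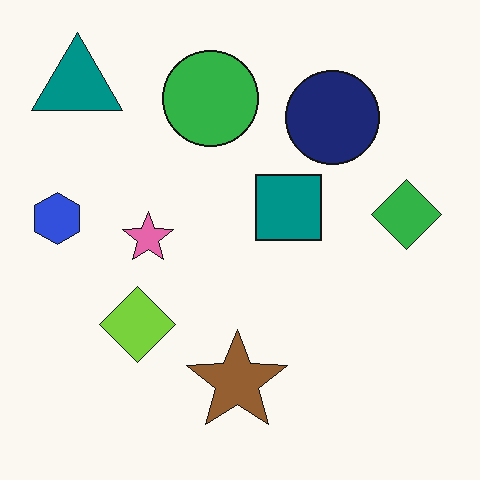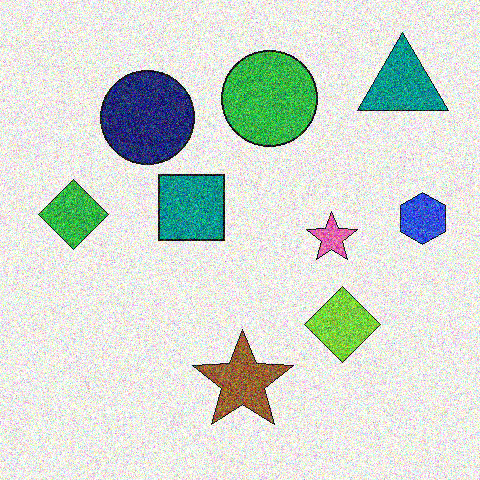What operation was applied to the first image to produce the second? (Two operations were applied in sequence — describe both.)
Degraded with a thick layer of grain, then flipped horizontally (left ↔ right).

Random speckle covers the whole image, including the flat background. The blue hexagon is in the left of the first image and the right of the second — shapes on opposite sides of the vertical midline have swapped in a mirror flip.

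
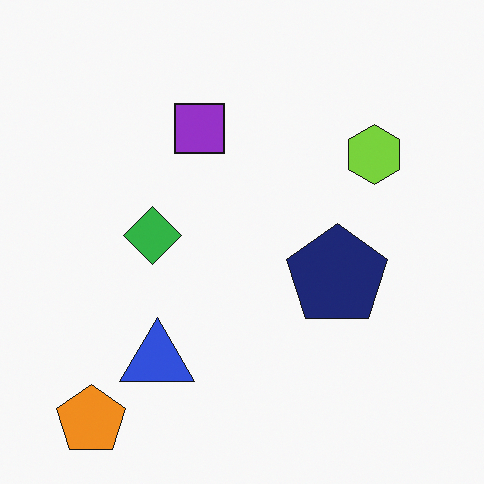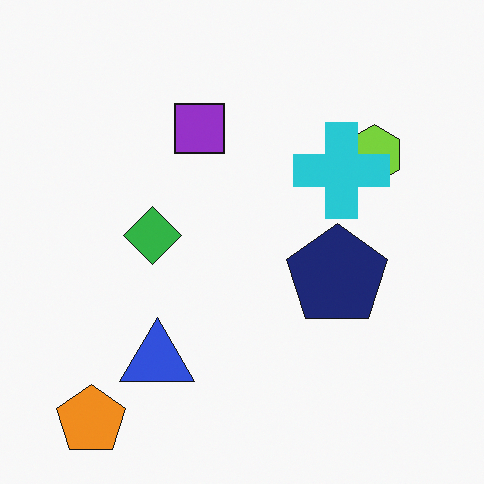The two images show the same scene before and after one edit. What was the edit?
The image was overlaid with an additional cyan cross.

A cyan cross appears in the second image that is absent from the first.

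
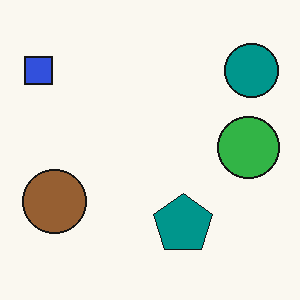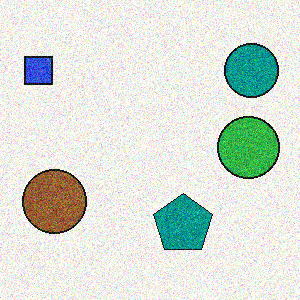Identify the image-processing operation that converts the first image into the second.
It was degraded with visible gaussian noise.

Random speckle covers the whole image, including the flat background.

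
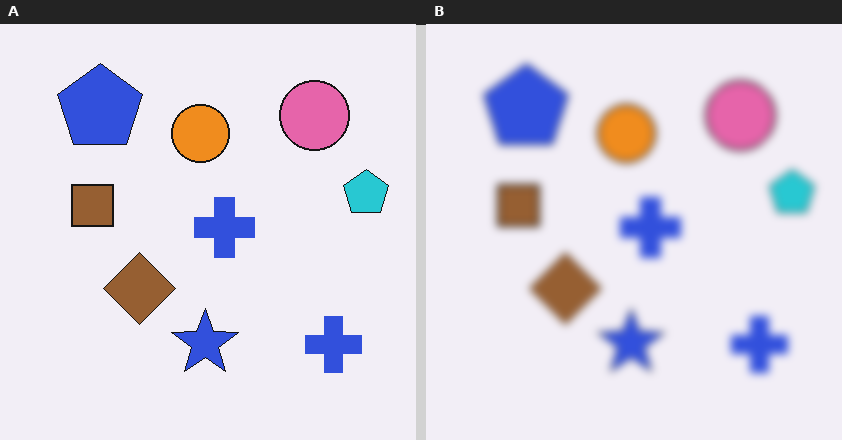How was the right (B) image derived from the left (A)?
The right (B) image is the left (A) moderately blurred.

Shape edges and outlines are uniformly softened across the whole image.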